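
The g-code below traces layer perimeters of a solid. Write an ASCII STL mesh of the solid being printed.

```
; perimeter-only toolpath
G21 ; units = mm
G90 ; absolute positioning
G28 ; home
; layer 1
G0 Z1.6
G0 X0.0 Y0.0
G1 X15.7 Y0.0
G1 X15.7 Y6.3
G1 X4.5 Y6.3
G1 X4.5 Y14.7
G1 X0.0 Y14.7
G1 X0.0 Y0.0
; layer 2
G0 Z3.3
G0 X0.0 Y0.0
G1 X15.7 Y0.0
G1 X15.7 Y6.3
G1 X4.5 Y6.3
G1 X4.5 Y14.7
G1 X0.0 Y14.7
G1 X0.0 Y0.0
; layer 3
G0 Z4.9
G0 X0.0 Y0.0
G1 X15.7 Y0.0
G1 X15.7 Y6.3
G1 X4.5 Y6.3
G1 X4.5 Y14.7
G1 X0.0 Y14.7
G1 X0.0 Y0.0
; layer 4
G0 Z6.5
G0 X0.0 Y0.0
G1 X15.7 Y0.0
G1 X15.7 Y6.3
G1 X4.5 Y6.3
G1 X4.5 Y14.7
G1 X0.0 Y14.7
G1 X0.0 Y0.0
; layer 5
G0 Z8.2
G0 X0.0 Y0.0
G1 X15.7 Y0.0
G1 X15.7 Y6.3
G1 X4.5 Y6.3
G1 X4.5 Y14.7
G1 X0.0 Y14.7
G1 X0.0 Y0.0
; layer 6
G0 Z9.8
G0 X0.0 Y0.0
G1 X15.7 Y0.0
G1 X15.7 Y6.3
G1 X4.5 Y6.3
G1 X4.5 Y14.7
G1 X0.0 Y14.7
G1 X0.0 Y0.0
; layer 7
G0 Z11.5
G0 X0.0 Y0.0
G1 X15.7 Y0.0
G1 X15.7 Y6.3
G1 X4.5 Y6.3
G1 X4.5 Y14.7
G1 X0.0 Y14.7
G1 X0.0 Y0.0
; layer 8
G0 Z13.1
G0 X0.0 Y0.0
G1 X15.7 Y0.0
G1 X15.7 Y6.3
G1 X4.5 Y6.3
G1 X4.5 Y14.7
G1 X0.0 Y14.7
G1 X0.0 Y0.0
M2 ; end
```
solid part
  facet normal 0.0000 0.0000 -1.0000
    outer loop
      vertex 15.7 6.3 0.0
      vertex 15.7 0.0 0.0
      vertex 0.0 0.0 0.0
    endloop
  endfacet
  facet normal 0.0000 0.0000 -1.0000
    outer loop
      vertex 4.5 6.3 0.0
      vertex 15.7 6.3 0.0
      vertex 0.0 0.0 0.0
    endloop
  endfacet
  facet normal 0.0000 0.0000 -1.0000
    outer loop
      vertex 4.5 14.7 0.0
      vertex 4.5 6.3 0.0
      vertex 0.0 0.0 0.0
    endloop
  endfacet
  facet normal 0.0000 0.0000 -1.0000
    outer loop
      vertex 0.0 14.7 0.0
      vertex 4.5 14.7 0.0
      vertex 0.0 0.0 0.0
    endloop
  endfacet
  facet normal 0.0000 0.0000 1.0000
    outer loop
      vertex 0.0 0.0 13.1
      vertex 15.7 0.0 13.1
      vertex 15.7 6.3 13.1
    endloop
  endfacet
  facet normal 0.0000 0.0000 1.0000
    outer loop
      vertex 0.0 0.0 13.1
      vertex 15.7 6.3 13.1
      vertex 4.5 6.3 13.1
    endloop
  endfacet
  facet normal 0.0000 0.0000 1.0000
    outer loop
      vertex 0.0 0.0 13.1
      vertex 4.5 6.3 13.1
      vertex 4.5 14.7 13.1
    endloop
  endfacet
  facet normal 0.0000 0.0000 1.0000
    outer loop
      vertex 0.0 0.0 13.1
      vertex 4.5 14.7 13.1
      vertex 0.0 14.7 13.1
    endloop
  endfacet
  facet normal 0.0000 -1.0000 0.0000
    outer loop
      vertex 0.0 0.0 0.0
      vertex 15.7 0.0 0.0
      vertex 15.7 0.0 13.1
    endloop
  endfacet
  facet normal 0.0000 -1.0000 0.0000
    outer loop
      vertex 0.0 0.0 0.0
      vertex 15.7 0.0 13.1
      vertex 0.0 0.0 13.1
    endloop
  endfacet
  facet normal 1.0000 0.0000 0.0000
    outer loop
      vertex 15.7 0.0 0.0
      vertex 15.7 6.3 0.0
      vertex 15.7 6.3 13.1
    endloop
  endfacet
  facet normal 1.0000 0.0000 0.0000
    outer loop
      vertex 15.7 0.0 0.0
      vertex 15.7 6.3 13.1
      vertex 15.7 0.0 13.1
    endloop
  endfacet
  facet normal 0.0000 1.0000 0.0000
    outer loop
      vertex 15.7 6.3 0.0
      vertex 4.5 6.3 0.0
      vertex 4.5 6.3 13.1
    endloop
  endfacet
  facet normal 0.0000 1.0000 0.0000
    outer loop
      vertex 15.7 6.3 0.0
      vertex 4.5 6.3 13.1
      vertex 15.7 6.3 13.1
    endloop
  endfacet
  facet normal 1.0000 0.0000 0.0000
    outer loop
      vertex 4.5 6.3 0.0
      vertex 4.5 14.7 0.0
      vertex 4.5 14.7 13.1
    endloop
  endfacet
  facet normal 1.0000 0.0000 0.0000
    outer loop
      vertex 4.5 6.3 0.0
      vertex 4.5 14.7 13.1
      vertex 4.5 6.3 13.1
    endloop
  endfacet
  facet normal 0.0000 1.0000 0.0000
    outer loop
      vertex 4.5 14.7 0.0
      vertex 0.0 14.7 0.0
      vertex 0.0 14.7 13.1
    endloop
  endfacet
  facet normal 0.0000 1.0000 0.0000
    outer loop
      vertex 4.5 14.7 0.0
      vertex 0.0 14.7 13.1
      vertex 4.5 14.7 13.1
    endloop
  endfacet
  facet normal -1.0000 0.0000 0.0000
    outer loop
      vertex 0.0 14.7 0.0
      vertex 0.0 0.0 0.0
      vertex 0.0 0.0 13.1
    endloop
  endfacet
  facet normal -1.0000 0.0000 0.0000
    outer loop
      vertex 0.0 14.7 0.0
      vertex 0.0 0.0 13.1
      vertex 0.0 14.7 13.1
    endloop
  endfacet
endsolid part

The G0 Z moves step by Δz≈1.6 mm. Every layer's G1 loop is the same polygon, so the solid is a straight extrusion of it from z=0 to z≈13.1. Closing with flat bottom and top caps and triangulating gives 20 facets — an L-shaped prism: outer 15.7 × 14.7 mm, arm thicknesses ≈ 6.3 mm (horizontal) and 4.5 mm (vertical), extruded 13.1 mm in z.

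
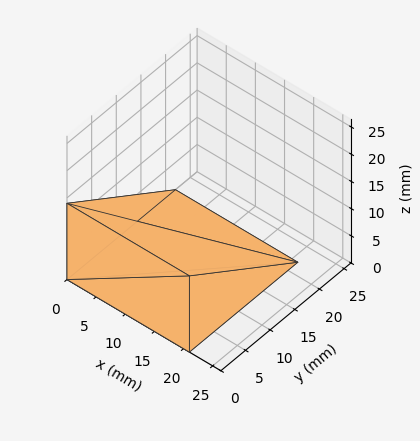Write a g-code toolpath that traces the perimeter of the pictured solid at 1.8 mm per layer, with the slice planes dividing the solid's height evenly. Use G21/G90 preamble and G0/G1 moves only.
Reading the render: the shape is a wedge (ramp): 21 × 22 mm base, rising to 14 mm along the y=0 edge and sloping linearly to z=0 at y=22 (dimensions read to the nearest mm from the axis ticks). For the g-code, the solid's height is divided into equal slices at the stated Δz and each level perimeter traced with G1 moves after a G0 lift.

; perimeter-only toolpath
G21 ; units = mm
G90 ; absolute positioning
G28 ; home
; layer 1
G0 Z1.8
G0 X0.0 Y0.0
G1 X21.0 Y0.0
G1 X21.0 Y19.2
G1 X0.0 Y19.2
G1 X0.0 Y0.0
; layer 2
G0 Z3.5
G0 X0.0 Y0.0
G1 X21.0 Y0.0
G1 X21.0 Y16.5
G1 X0.0 Y16.5
G1 X0.0 Y0.0
; layer 3
G0 Z5.2
G0 X0.0 Y0.0
G1 X21.0 Y0.0
G1 X21.0 Y13.8
G1 X0.0 Y13.8
G1 X0.0 Y0.0
; layer 4
G0 Z7.0
G0 X0.0 Y0.0
G1 X21.0 Y0.0
G1 X21.0 Y11.0
G1 X0.0 Y11.0
G1 X0.0 Y0.0
; layer 5
G0 Z8.8
G0 X0.0 Y0.0
G1 X21.0 Y0.0
G1 X21.0 Y8.2
G1 X0.0 Y8.2
G1 X0.0 Y0.0
; layer 6
G0 Z10.5
G0 X0.0 Y0.0
G1 X21.0 Y0.0
G1 X21.0 Y5.5
G1 X0.0 Y5.5
G1 X0.0 Y0.0
; layer 7
G0 Z12.2
G0 X0.0 Y0.0
G1 X21.0 Y0.0
G1 X21.0 Y2.8
G1 X0.0 Y2.8
G1 X0.0 Y0.0
M2 ; end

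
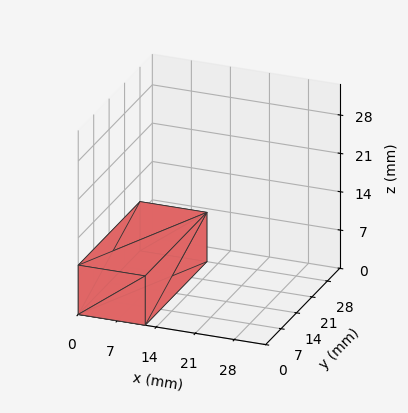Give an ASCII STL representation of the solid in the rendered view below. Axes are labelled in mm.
Reading the render: the shape is a rectangular box, roughly 12 × 28 mm footprint and 9 mm tall (dimensions read to the nearest mm from the axis ticks). For the STL, each face is triangulated and given an outward normal.

solid part
  facet normal 0.0000 0.0000 -1.0000
    outer loop
      vertex 12.0 28.0 0.0
      vertex 12.0 0.0 0.0
      vertex 0.0 0.0 0.0
    endloop
  endfacet
  facet normal 0.0000 0.0000 -1.0000
    outer loop
      vertex 0.0 28.0 0.0
      vertex 12.0 28.0 0.0
      vertex 0.0 0.0 0.0
    endloop
  endfacet
  facet normal 0.0000 0.0000 1.0000
    outer loop
      vertex 0.0 0.0 9.0
      vertex 12.0 0.0 9.0
      vertex 12.0 28.0 9.0
    endloop
  endfacet
  facet normal 0.0000 0.0000 1.0000
    outer loop
      vertex 0.0 0.0 9.0
      vertex 12.0 28.0 9.0
      vertex 0.0 28.0 9.0
    endloop
  endfacet
  facet normal 0.0000 -1.0000 0.0000
    outer loop
      vertex 0.0 0.0 0.0
      vertex 12.0 0.0 0.0
      vertex 12.0 0.0 9.0
    endloop
  endfacet
  facet normal 0.0000 -1.0000 0.0000
    outer loop
      vertex 0.0 0.0 0.0
      vertex 12.0 0.0 9.0
      vertex 0.0 0.0 9.0
    endloop
  endfacet
  facet normal 0.0000 1.0000 0.0000
    outer loop
      vertex 12.0 28.0 9.0
      vertex 12.0 28.0 0.0
      vertex 0.0 28.0 0.0
    endloop
  endfacet
  facet normal 0.0000 1.0000 0.0000
    outer loop
      vertex 0.0 28.0 9.0
      vertex 12.0 28.0 9.0
      vertex 0.0 28.0 0.0
    endloop
  endfacet
  facet normal -1.0000 0.0000 0.0000
    outer loop
      vertex 0.0 28.0 9.0
      vertex 0.0 28.0 0.0
      vertex 0.0 0.0 0.0
    endloop
  endfacet
  facet normal -1.0000 0.0000 0.0000
    outer loop
      vertex 0.0 0.0 9.0
      vertex 0.0 28.0 9.0
      vertex 0.0 0.0 0.0
    endloop
  endfacet
  facet normal 1.0000 0.0000 0.0000
    outer loop
      vertex 12.0 0.0 0.0
      vertex 12.0 28.0 0.0
      vertex 12.0 28.0 9.0
    endloop
  endfacet
  facet normal 1.0000 0.0000 0.0000
    outer loop
      vertex 12.0 0.0 0.0
      vertex 12.0 28.0 9.0
      vertex 12.0 0.0 9.0
    endloop
  endfacet
endsolid part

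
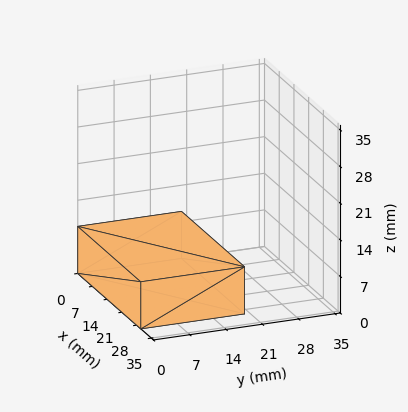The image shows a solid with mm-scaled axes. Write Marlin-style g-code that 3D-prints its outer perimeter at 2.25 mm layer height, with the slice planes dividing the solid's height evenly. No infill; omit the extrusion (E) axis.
Reading the render: the shape is a rectangular box, roughly 30 × 20 mm footprint and 9 mm tall (dimensions read to the nearest mm from the axis ticks). For the g-code, the solid's height is divided into equal slices at the stated Δz and each level perimeter traced with G1 moves after a G0 lift.

; perimeter-only toolpath
G21 ; units = mm
G90 ; absolute positioning
G28 ; home
; layer 1
G0 Z2.25
G0 X0.00 Y0.00
G1 X30.00 Y0.00
G1 X30.00 Y20.00
G1 X0.00 Y20.00
G1 X0.00 Y0.00
; layer 2
G0 Z4.50
G0 X0.00 Y0.00
G1 X30.00 Y0.00
G1 X30.00 Y20.00
G1 X0.00 Y20.00
G1 X0.00 Y0.00
; layer 3
G0 Z6.75
G0 X0.00 Y0.00
G1 X30.00 Y0.00
G1 X30.00 Y20.00
G1 X0.00 Y20.00
G1 X0.00 Y0.00
; layer 4
G0 Z9.00
G0 X0.00 Y0.00
G1 X30.00 Y0.00
G1 X30.00 Y20.00
G1 X0.00 Y20.00
G1 X0.00 Y0.00
M2 ; end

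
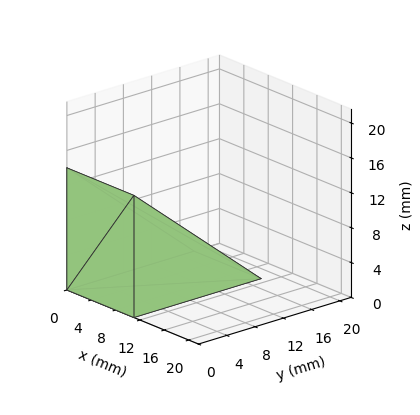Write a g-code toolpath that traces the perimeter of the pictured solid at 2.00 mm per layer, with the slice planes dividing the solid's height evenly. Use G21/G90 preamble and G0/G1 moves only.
Reading the render: the shape is a wedge (ramp): 11 × 18 mm base, rising to 14 mm along the y=0 edge and sloping linearly to z=0 at y=18 (dimensions read to the nearest mm from the axis ticks). For the g-code, the solid's height is divided into equal slices at the stated Δz and each level perimeter traced with G1 moves after a G0 lift.

; perimeter-only toolpath
G21 ; units = mm
G90 ; absolute positioning
G28 ; home
; layer 1
G0 Z2.00
G0 X0.00 Y0.00
G1 X11.00 Y0.00
G1 X11.00 Y15.43
G1 X0.00 Y15.43
G1 X0.00 Y0.00
; layer 2
G0 Z4.00
G0 X0.00 Y0.00
G1 X11.00 Y0.00
G1 X11.00 Y12.86
G1 X0.00 Y12.86
G1 X0.00 Y0.00
; layer 3
G0 Z6.00
G0 X0.00 Y0.00
G1 X11.00 Y0.00
G1 X11.00 Y10.29
G1 X0.00 Y10.29
G1 X0.00 Y0.00
; layer 4
G0 Z8.00
G0 X0.00 Y0.00
G1 X11.00 Y0.00
G1 X11.00 Y7.71
G1 X0.00 Y7.71
G1 X0.00 Y0.00
; layer 5
G0 Z10.00
G0 X0.00 Y0.00
G1 X11.00 Y0.00
G1 X11.00 Y5.14
G1 X0.00 Y5.14
G1 X0.00 Y0.00
; layer 6
G0 Z12.00
G0 X0.00 Y0.00
G1 X11.00 Y0.00
G1 X11.00 Y2.57
G1 X0.00 Y2.57
G1 X0.00 Y0.00
M2 ; end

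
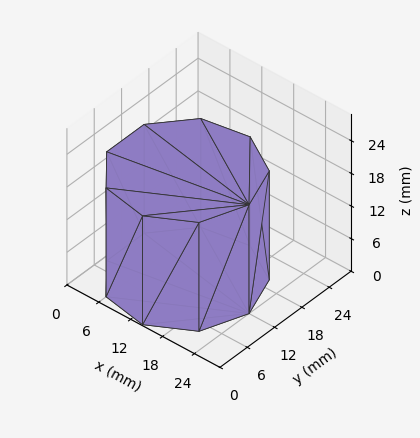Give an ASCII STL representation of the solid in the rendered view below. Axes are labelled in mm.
Reading the render: the shape is a regular 9-sided prism (a cylinder approximated with 9 flat sides), circumscribed radius ≈ 12 mm, height ≈ 20 mm (dimensions read to the nearest mm from the axis ticks). For the STL, each face is triangulated and given an outward normal.

solid part
  facet normal 0.0000 0.0000 -1.0000
    outer loop
      vertex 14.084 23.818 0.000
      vertex 21.193 19.713 0.000
      vertex 24.000 12.000 0.000
    endloop
  endfacet
  facet normal 0.0000 0.0000 -1.0000
    outer loop
      vertex 6.000 22.392 0.000
      vertex 14.084 23.818 0.000
      vertex 24.000 12.000 0.000
    endloop
  endfacet
  facet normal 0.0000 0.0000 -1.0000
    outer loop
      vertex 0.724 16.104 0.000
      vertex 6.000 22.392 0.000
      vertex 24.000 12.000 0.000
    endloop
  endfacet
  facet normal 0.0000 0.0000 -1.0000
    outer loop
      vertex 0.724 7.896 0.000
      vertex 0.724 16.104 0.000
      vertex 24.000 12.000 0.000
    endloop
  endfacet
  facet normal 0.0000 0.0000 -1.0000
    outer loop
      vertex 6.000 1.608 0.000
      vertex 0.724 7.896 0.000
      vertex 24.000 12.000 0.000
    endloop
  endfacet
  facet normal 0.0000 0.0000 -1.0000
    outer loop
      vertex 14.084 0.182 0.000
      vertex 6.000 1.608 0.000
      vertex 24.000 12.000 0.000
    endloop
  endfacet
  facet normal 0.0000 0.0000 -1.0000
    outer loop
      vertex 21.193 4.287 0.000
      vertex 14.084 0.182 0.000
      vertex 24.000 12.000 0.000
    endloop
  endfacet
  facet normal 0.0000 0.0000 1.0000
    outer loop
      vertex 24.000 12.000 20.000
      vertex 21.193 19.713 20.000
      vertex 14.084 23.818 20.000
    endloop
  endfacet
  facet normal 0.0000 0.0000 1.0000
    outer loop
      vertex 24.000 12.000 20.000
      vertex 14.084 23.818 20.000
      vertex 6.000 22.392 20.000
    endloop
  endfacet
  facet normal 0.0000 0.0000 1.0000
    outer loop
      vertex 24.000 12.000 20.000
      vertex 6.000 22.392 20.000
      vertex 0.724 16.104 20.000
    endloop
  endfacet
  facet normal 0.0000 0.0000 1.0000
    outer loop
      vertex 24.000 12.000 20.000
      vertex 0.724 16.104 20.000
      vertex 0.724 7.896 20.000
    endloop
  endfacet
  facet normal 0.0000 0.0000 1.0000
    outer loop
      vertex 24.000 12.000 20.000
      vertex 0.724 7.896 20.000
      vertex 6.000 1.608 20.000
    endloop
  endfacet
  facet normal 0.0000 0.0000 1.0000
    outer loop
      vertex 24.000 12.000 20.000
      vertex 6.000 1.608 20.000
      vertex 14.084 0.182 20.000
    endloop
  endfacet
  facet normal 0.0000 0.0000 1.0000
    outer loop
      vertex 24.000 12.000 20.000
      vertex 14.084 0.182 20.000
      vertex 21.193 4.287 20.000
    endloop
  endfacet
  facet normal 0.9397 0.3420 0.0000
    outer loop
      vertex 24.000 12.000 0.000
      vertex 21.193 19.713 0.000
      vertex 21.193 19.713 20.000
    endloop
  endfacet
  facet normal 0.9397 0.3420 0.0000
    outer loop
      vertex 24.000 12.000 0.000
      vertex 21.193 19.713 20.000
      vertex 24.000 12.000 20.000
    endloop
  endfacet
  facet normal 0.5001 0.8660 0.0000
    outer loop
      vertex 21.193 19.713 0.000
      vertex 14.084 23.818 0.000
      vertex 14.084 23.818 20.000
    endloop
  endfacet
  facet normal 0.5001 0.8660 0.0000
    outer loop
      vertex 21.193 19.713 0.000
      vertex 14.084 23.818 20.000
      vertex 21.193 19.713 20.000
    endloop
  endfacet
  facet normal -0.1737 0.9848 0.0000
    outer loop
      vertex 14.084 23.818 0.000
      vertex 6.000 22.392 0.000
      vertex 6.000 22.392 20.000
    endloop
  endfacet
  facet normal -0.1737 0.9848 0.0000
    outer loop
      vertex 14.084 23.818 0.000
      vertex 6.000 22.392 20.000
      vertex 14.084 23.818 20.000
    endloop
  endfacet
  facet normal -0.7661 0.6428 0.0000
    outer loop
      vertex 6.000 22.392 0.000
      vertex 0.724 16.104 0.000
      vertex 0.724 16.104 20.000
    endloop
  endfacet
  facet normal -0.7661 0.6428 0.0000
    outer loop
      vertex 6.000 22.392 0.000
      vertex 0.724 16.104 20.000
      vertex 6.000 22.392 20.000
    endloop
  endfacet
  facet normal -1.0000 0.0000 0.0000
    outer loop
      vertex 0.724 16.104 0.000
      vertex 0.724 7.896 0.000
      vertex 0.724 7.896 20.000
    endloop
  endfacet
  facet normal -1.0000 0.0000 0.0000
    outer loop
      vertex 0.724 16.104 0.000
      vertex 0.724 7.896 20.000
      vertex 0.724 16.104 20.000
    endloop
  endfacet
  facet normal -0.7661 -0.6428 0.0000
    outer loop
      vertex 0.724 7.896 0.000
      vertex 6.000 1.608 0.000
      vertex 6.000 1.608 20.000
    endloop
  endfacet
  facet normal -0.7661 -0.6428 0.0000
    outer loop
      vertex 0.724 7.896 0.000
      vertex 6.000 1.608 20.000
      vertex 0.724 7.896 20.000
    endloop
  endfacet
  facet normal -0.1737 -0.9848 0.0000
    outer loop
      vertex 6.000 1.608 0.000
      vertex 14.084 0.182 0.000
      vertex 14.084 0.182 20.000
    endloop
  endfacet
  facet normal -0.1737 -0.9848 0.0000
    outer loop
      vertex 6.000 1.608 0.000
      vertex 14.084 0.182 20.000
      vertex 6.000 1.608 20.000
    endloop
  endfacet
  facet normal 0.5001 -0.8660 0.0000
    outer loop
      vertex 14.084 0.182 0.000
      vertex 21.193 4.287 0.000
      vertex 21.193 4.287 20.000
    endloop
  endfacet
  facet normal 0.5001 -0.8660 0.0000
    outer loop
      vertex 14.084 0.182 0.000
      vertex 21.193 4.287 20.000
      vertex 14.084 0.182 20.000
    endloop
  endfacet
  facet normal 0.9397 -0.3420 0.0000
    outer loop
      vertex 21.193 4.287 0.000
      vertex 24.000 12.000 0.000
      vertex 24.000 12.000 20.000
    endloop
  endfacet
  facet normal 0.9397 -0.3420 0.0000
    outer loop
      vertex 21.193 4.287 0.000
      vertex 24.000 12.000 20.000
      vertex 21.193 4.287 20.000
    endloop
  endfacet
endsolid part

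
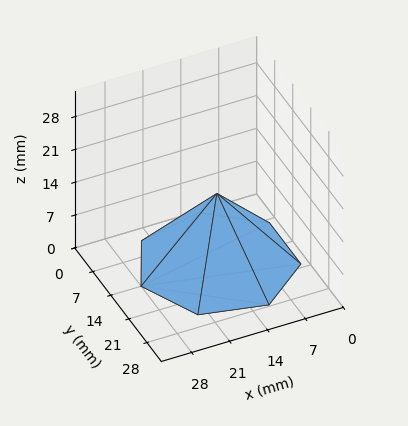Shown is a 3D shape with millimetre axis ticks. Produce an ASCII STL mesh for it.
Reading the render: the shape is a regular 7-sided pyramid, base circumscribed radius ≈ 14 mm, apex at z ≈ 15 mm (dimensions read to the nearest mm from the axis ticks). For the STL, each face is triangulated and given an outward normal.

solid part
  facet normal 0.0000 0.0000 -1.0000
    outer loop
      vertex 10.88 27.65 0.00
      vertex 22.73 24.95 0.00
      vertex 28.00 14.00 0.00
    endloop
  endfacet
  facet normal 0.0000 0.0000 -1.0000
    outer loop
      vertex 1.39 20.07 0.00
      vertex 10.88 27.65 0.00
      vertex 28.00 14.00 0.00
    endloop
  endfacet
  facet normal 0.0000 0.0000 -1.0000
    outer loop
      vertex 1.39 7.93 0.00
      vertex 1.39 20.07 0.00
      vertex 28.00 14.00 0.00
    endloop
  endfacet
  facet normal 0.0000 0.0000 -1.0000
    outer loop
      vertex 10.88 0.35 0.00
      vertex 1.39 7.93 0.00
      vertex 28.00 14.00 0.00
    endloop
  endfacet
  facet normal 0.0000 0.0000 -1.0000
    outer loop
      vertex 22.73 3.05 0.00
      vertex 10.88 0.35 0.00
      vertex 28.00 14.00 0.00
    endloop
  endfacet
  facet normal 0.6896 0.3319 0.6436
    outer loop
      vertex 28.00 14.00 0.00
      vertex 22.73 24.95 0.00
      vertex 14.00 14.00 15.00
    endloop
  endfacet
  facet normal 0.1700 0.7462 0.6437
    outer loop
      vertex 22.73 24.95 0.00
      vertex 10.88 27.65 0.00
      vertex 14.00 14.00 15.00
    endloop
  endfacet
  facet normal -0.4777 0.5980 0.6436
    outer loop
      vertex 10.88 27.65 0.00
      vertex 1.39 20.07 0.00
      vertex 14.00 14.00 15.00
    endloop
  endfacet
  facet normal -0.7655 0.0000 0.6435
    outer loop
      vertex 1.39 20.07 0.00
      vertex 1.39 7.93 0.00
      vertex 14.00 14.00 15.00
    endloop
  endfacet
  facet normal -0.4777 -0.5980 0.6436
    outer loop
      vertex 1.39 7.93 0.00
      vertex 10.88 0.35 0.00
      vertex 14.00 14.00 15.00
    endloop
  endfacet
  facet normal 0.1700 -0.7462 0.6437
    outer loop
      vertex 10.88 0.35 0.00
      vertex 22.73 3.05 0.00
      vertex 14.00 14.00 15.00
    endloop
  endfacet
  facet normal 0.6896 -0.3319 0.6436
    outer loop
      vertex 22.73 3.05 0.00
      vertex 28.00 14.00 0.00
      vertex 14.00 14.00 15.00
    endloop
  endfacet
endsolid part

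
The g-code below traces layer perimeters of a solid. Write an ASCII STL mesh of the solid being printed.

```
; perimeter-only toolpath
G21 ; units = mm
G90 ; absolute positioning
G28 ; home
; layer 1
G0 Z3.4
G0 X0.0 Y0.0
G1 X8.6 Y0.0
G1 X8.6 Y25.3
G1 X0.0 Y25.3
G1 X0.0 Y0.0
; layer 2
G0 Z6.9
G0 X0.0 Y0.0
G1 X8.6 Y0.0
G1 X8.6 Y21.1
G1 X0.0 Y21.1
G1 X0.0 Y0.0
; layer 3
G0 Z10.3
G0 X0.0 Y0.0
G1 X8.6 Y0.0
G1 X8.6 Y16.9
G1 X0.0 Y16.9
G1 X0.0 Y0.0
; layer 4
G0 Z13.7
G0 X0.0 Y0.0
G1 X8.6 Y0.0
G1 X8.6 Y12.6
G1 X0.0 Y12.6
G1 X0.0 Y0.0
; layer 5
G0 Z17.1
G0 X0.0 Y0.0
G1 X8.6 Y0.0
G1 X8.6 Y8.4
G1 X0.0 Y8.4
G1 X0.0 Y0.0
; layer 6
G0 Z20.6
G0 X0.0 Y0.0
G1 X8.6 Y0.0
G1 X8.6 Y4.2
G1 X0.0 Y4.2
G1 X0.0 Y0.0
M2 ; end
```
solid part
  facet normal 0.0000 0.0000 -1.0000
    outer loop
      vertex 8.6 29.5 0.0
      vertex 8.6 0.0 0.0
      vertex 0.0 0.0 0.0
    endloop
  endfacet
  facet normal 0.0000 0.0000 -1.0000
    outer loop
      vertex 0.0 29.5 0.0
      vertex 8.6 29.5 0.0
      vertex 0.0 0.0 0.0
    endloop
  endfacet
  facet normal 0.0000 -1.0000 0.0000
    outer loop
      vertex 0.0 0.0 0.0
      vertex 8.6 0.0 0.0
      vertex 8.6 0.0 24.0
    endloop
  endfacet
  facet normal 0.0000 -1.0000 0.0000
    outer loop
      vertex 0.0 0.0 0.0
      vertex 8.6 0.0 24.0
      vertex 0.0 0.0 24.0
    endloop
  endfacet
  facet normal 0.0000 0.6311 0.7757
    outer loop
      vertex 0.0 0.0 24.0
      vertex 8.6 0.0 24.0
      vertex 8.6 29.5 0.0
    endloop
  endfacet
  facet normal 0.0000 0.6311 0.7757
    outer loop
      vertex 0.0 0.0 24.0
      vertex 8.6 29.5 0.0
      vertex 0.0 29.5 0.0
    endloop
  endfacet
  facet normal -1.0000 0.0000 0.0000
    outer loop
      vertex 0.0 0.0 24.0
      vertex 0.0 29.5 0.0
      vertex 0.0 0.0 0.0
    endloop
  endfacet
  facet normal 1.0000 0.0000 0.0000
    outer loop
      vertex 8.6 0.0 0.0
      vertex 8.6 29.5 0.0
      vertex 8.6 0.0 24.0
    endloop
  endfacet
endsolid part

The G0 Z moves step by Δz≈3.4 mm. The G1 loops shrink linearly with z, so the solid tapers from its base footprint up to z≈24. Closing with a flat bottom cap and the tapered top and triangulating gives 8 facets — a wedge (ramp): 8.6 × 29.5 mm base, rising to 24 mm along the y=0 edge and sloping linearly to z=0 at y=29.5.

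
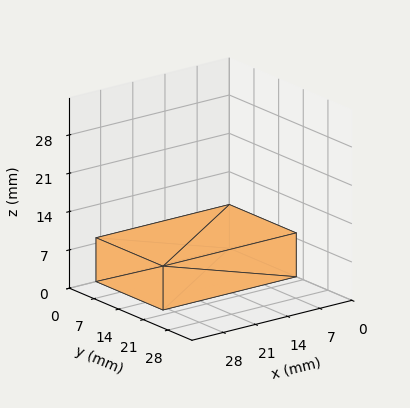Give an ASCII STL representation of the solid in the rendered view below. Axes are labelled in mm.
Reading the render: the shape is a rectangular box, roughly 29 × 19 mm footprint and 8 mm tall (dimensions read to the nearest mm from the axis ticks). For the STL, each face is triangulated and given an outward normal.

solid part
  facet normal 0.0000 0.0000 -1.0000
    outer loop
      vertex 29.0 19.0 0.0
      vertex 29.0 0.0 0.0
      vertex 0.0 0.0 0.0
    endloop
  endfacet
  facet normal 0.0000 0.0000 -1.0000
    outer loop
      vertex 0.0 19.0 0.0
      vertex 29.0 19.0 0.0
      vertex 0.0 0.0 0.0
    endloop
  endfacet
  facet normal 0.0000 0.0000 1.0000
    outer loop
      vertex 0.0 0.0 8.0
      vertex 29.0 0.0 8.0
      vertex 29.0 19.0 8.0
    endloop
  endfacet
  facet normal 0.0000 0.0000 1.0000
    outer loop
      vertex 0.0 0.0 8.0
      vertex 29.0 19.0 8.0
      vertex 0.0 19.0 8.0
    endloop
  endfacet
  facet normal 0.0000 -1.0000 0.0000
    outer loop
      vertex 0.0 0.0 0.0
      vertex 29.0 0.0 0.0
      vertex 29.0 0.0 8.0
    endloop
  endfacet
  facet normal 0.0000 -1.0000 0.0000
    outer loop
      vertex 0.0 0.0 0.0
      vertex 29.0 0.0 8.0
      vertex 0.0 0.0 8.0
    endloop
  endfacet
  facet normal 0.0000 1.0000 0.0000
    outer loop
      vertex 29.0 19.0 8.0
      vertex 29.0 19.0 0.0
      vertex 0.0 19.0 0.0
    endloop
  endfacet
  facet normal 0.0000 1.0000 0.0000
    outer loop
      vertex 0.0 19.0 8.0
      vertex 29.0 19.0 8.0
      vertex 0.0 19.0 0.0
    endloop
  endfacet
  facet normal -1.0000 0.0000 0.0000
    outer loop
      vertex 0.0 19.0 8.0
      vertex 0.0 19.0 0.0
      vertex 0.0 0.0 0.0
    endloop
  endfacet
  facet normal -1.0000 0.0000 0.0000
    outer loop
      vertex 0.0 0.0 8.0
      vertex 0.0 19.0 8.0
      vertex 0.0 0.0 0.0
    endloop
  endfacet
  facet normal 1.0000 0.0000 0.0000
    outer loop
      vertex 29.0 0.0 0.0
      vertex 29.0 19.0 0.0
      vertex 29.0 19.0 8.0
    endloop
  endfacet
  facet normal 1.0000 0.0000 0.0000
    outer loop
      vertex 29.0 0.0 0.0
      vertex 29.0 19.0 8.0
      vertex 29.0 0.0 8.0
    endloop
  endfacet
endsolid part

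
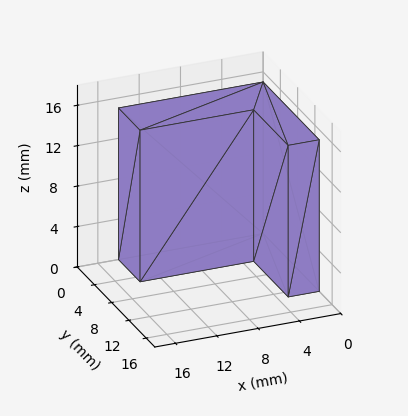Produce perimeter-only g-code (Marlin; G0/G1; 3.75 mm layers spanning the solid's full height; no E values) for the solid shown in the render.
Reading the render: the shape is an L-shaped prism: outer 14 × 13 mm, arm thicknesses ≈ 5 mm (horizontal) and 3 mm (vertical), extruded 15 mm in z (dimensions read to the nearest mm from the axis ticks). For the g-code, the solid's height is divided into equal slices at the stated Δz and each level perimeter traced with G1 moves after a G0 lift.

; perimeter-only toolpath
G21 ; units = mm
G90 ; absolute positioning
G28 ; home
; layer 1
G0 Z3.75
G0 X0.00 Y0.00
G1 X14.00 Y0.00
G1 X14.00 Y5.00
G1 X3.00 Y5.00
G1 X3.00 Y13.00
G1 X0.00 Y13.00
G1 X0.00 Y0.00
; layer 2
G0 Z7.50
G0 X0.00 Y0.00
G1 X14.00 Y0.00
G1 X14.00 Y5.00
G1 X3.00 Y5.00
G1 X3.00 Y13.00
G1 X0.00 Y13.00
G1 X0.00 Y0.00
; layer 3
G0 Z11.25
G0 X0.00 Y0.00
G1 X14.00 Y0.00
G1 X14.00 Y5.00
G1 X3.00 Y5.00
G1 X3.00 Y13.00
G1 X0.00 Y13.00
G1 X0.00 Y0.00
; layer 4
G0 Z15.00
G0 X0.00 Y0.00
G1 X14.00 Y0.00
G1 X14.00 Y5.00
G1 X3.00 Y5.00
G1 X3.00 Y13.00
G1 X0.00 Y13.00
G1 X0.00 Y0.00
M2 ; end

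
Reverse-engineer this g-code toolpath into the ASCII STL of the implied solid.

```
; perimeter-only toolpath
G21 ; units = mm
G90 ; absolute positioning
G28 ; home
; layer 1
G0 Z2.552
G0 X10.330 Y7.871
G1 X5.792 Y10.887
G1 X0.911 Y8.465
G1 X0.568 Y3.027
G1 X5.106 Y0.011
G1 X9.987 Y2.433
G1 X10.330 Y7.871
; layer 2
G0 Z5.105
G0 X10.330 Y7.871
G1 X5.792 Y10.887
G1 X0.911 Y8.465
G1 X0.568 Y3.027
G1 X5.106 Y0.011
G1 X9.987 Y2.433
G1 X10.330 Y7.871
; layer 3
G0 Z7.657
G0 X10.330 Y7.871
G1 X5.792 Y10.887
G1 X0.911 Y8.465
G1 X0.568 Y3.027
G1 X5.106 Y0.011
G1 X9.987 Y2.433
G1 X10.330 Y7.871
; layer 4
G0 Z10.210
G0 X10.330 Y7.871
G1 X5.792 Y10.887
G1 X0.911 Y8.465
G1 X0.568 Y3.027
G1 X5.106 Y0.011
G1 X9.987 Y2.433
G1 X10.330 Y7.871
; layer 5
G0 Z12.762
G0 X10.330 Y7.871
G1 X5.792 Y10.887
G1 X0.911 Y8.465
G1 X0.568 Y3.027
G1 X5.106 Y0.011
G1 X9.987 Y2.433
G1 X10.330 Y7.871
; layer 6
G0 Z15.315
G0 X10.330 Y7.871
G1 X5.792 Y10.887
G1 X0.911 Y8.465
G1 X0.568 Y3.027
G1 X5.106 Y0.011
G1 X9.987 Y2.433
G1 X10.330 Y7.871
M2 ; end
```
solid part
  facet normal 0.0000 0.0000 -1.0000
    outer loop
      vertex 0.911 8.465 0.000
      vertex 5.792 10.887 0.000
      vertex 10.330 7.871 0.000
    endloop
  endfacet
  facet normal 0.0000 0.0000 -1.0000
    outer loop
      vertex 0.568 3.027 0.000
      vertex 0.911 8.465 0.000
      vertex 10.330 7.871 0.000
    endloop
  endfacet
  facet normal 0.0000 0.0000 -1.0000
    outer loop
      vertex 5.106 0.011 0.000
      vertex 0.568 3.027 0.000
      vertex 10.330 7.871 0.000
    endloop
  endfacet
  facet normal 0.0000 0.0000 -1.0000
    outer loop
      vertex 9.987 2.433 0.000
      vertex 5.106 0.011 0.000
      vertex 10.330 7.871 0.000
    endloop
  endfacet
  facet normal 0.0000 0.0000 1.0000
    outer loop
      vertex 10.330 7.871 15.315
      vertex 5.792 10.887 15.315
      vertex 0.911 8.465 15.315
    endloop
  endfacet
  facet normal 0.0000 0.0000 1.0000
    outer loop
      vertex 10.330 7.871 15.315
      vertex 0.911 8.465 15.315
      vertex 0.568 3.027 15.315
    endloop
  endfacet
  facet normal 0.0000 0.0000 1.0000
    outer loop
      vertex 10.330 7.871 15.315
      vertex 0.568 3.027 15.315
      vertex 5.106 0.011 15.315
    endloop
  endfacet
  facet normal 0.0000 0.0000 1.0000
    outer loop
      vertex 10.330 7.871 15.315
      vertex 5.106 0.011 15.315
      vertex 9.987 2.433 15.315
    endloop
  endfacet
  facet normal 0.5535 0.8328 0.0000
    outer loop
      vertex 10.330 7.871 0.000
      vertex 5.792 10.887 0.000
      vertex 5.792 10.887 15.315
    endloop
  endfacet
  facet normal 0.5535 0.8328 0.0000
    outer loop
      vertex 10.330 7.871 0.000
      vertex 5.792 10.887 15.315
      vertex 10.330 7.871 15.315
    endloop
  endfacet
  facet normal -0.4445 0.8958 0.0000
    outer loop
      vertex 5.792 10.887 0.000
      vertex 0.911 8.465 0.000
      vertex 0.911 8.465 15.315
    endloop
  endfacet
  facet normal -0.4445 0.8958 0.0000
    outer loop
      vertex 5.792 10.887 0.000
      vertex 0.911 8.465 15.315
      vertex 5.792 10.887 15.315
    endloop
  endfacet
  facet normal -0.9980 0.0629 0.0000
    outer loop
      vertex 0.911 8.465 0.000
      vertex 0.568 3.027 0.000
      vertex 0.568 3.027 15.315
    endloop
  endfacet
  facet normal -0.9980 0.0629 0.0000
    outer loop
      vertex 0.911 8.465 0.000
      vertex 0.568 3.027 15.315
      vertex 0.911 8.465 15.315
    endloop
  endfacet
  facet normal -0.5535 -0.8328 0.0000
    outer loop
      vertex 0.568 3.027 0.000
      vertex 5.106 0.011 0.000
      vertex 5.106 0.011 15.315
    endloop
  endfacet
  facet normal -0.5535 -0.8328 0.0000
    outer loop
      vertex 0.568 3.027 0.000
      vertex 5.106 0.011 15.315
      vertex 0.568 3.027 15.315
    endloop
  endfacet
  facet normal 0.4445 -0.8958 0.0000
    outer loop
      vertex 5.106 0.011 0.000
      vertex 9.987 2.433 0.000
      vertex 9.987 2.433 15.315
    endloop
  endfacet
  facet normal 0.4445 -0.8958 0.0000
    outer loop
      vertex 5.106 0.011 0.000
      vertex 9.987 2.433 15.315
      vertex 5.106 0.011 15.315
    endloop
  endfacet
  facet normal 0.9980 -0.0629 0.0000
    outer loop
      vertex 9.987 2.433 0.000
      vertex 10.330 7.871 0.000
      vertex 10.330 7.871 15.315
    endloop
  endfacet
  facet normal 0.9980 -0.0629 0.0000
    outer loop
      vertex 9.987 2.433 0.000
      vertex 10.330 7.871 15.315
      vertex 9.987 2.433 15.315
    endloop
  endfacet
endsolid part

The G0 Z moves step by Δz≈2.552 mm. Every layer's G1 loop is the same polygon, so the solid is a straight extrusion of it from z=0 to z≈15.3. Closing with flat bottom and top caps and triangulating gives 20 facets — a regular 6-sided prism (a cylinder approximated with 6 flat sides), circumscribed radius ≈ 5.45 mm, height ≈ 15.3 mm.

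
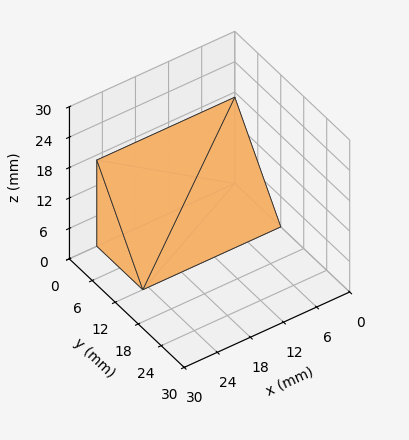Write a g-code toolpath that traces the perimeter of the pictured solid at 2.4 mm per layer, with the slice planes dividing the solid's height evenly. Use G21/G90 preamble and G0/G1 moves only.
Reading the render: the shape is a wedge (ramp): 25 × 12 mm base, rising to 17 mm along the y=0 edge and sloping linearly to z=0 at y=12 (dimensions read to the nearest mm from the axis ticks). For the g-code, the solid's height is divided into equal slices at the stated Δz and each level perimeter traced with G1 moves after a G0 lift.

; perimeter-only toolpath
G21 ; units = mm
G90 ; absolute positioning
G28 ; home
; layer 1
G0 Z2.4
G0 X0.0 Y0.0
G1 X25.0 Y0.0
G1 X25.0 Y10.3
G1 X0.0 Y10.3
G1 X0.0 Y0.0
; layer 2
G0 Z4.9
G0 X0.0 Y0.0
G1 X25.0 Y0.0
G1 X25.0 Y8.6
G1 X0.0 Y8.6
G1 X0.0 Y0.0
; layer 3
G0 Z7.3
G0 X0.0 Y0.0
G1 X25.0 Y0.0
G1 X25.0 Y6.9
G1 X0.0 Y6.9
G1 X0.0 Y0.0
; layer 4
G0 Z9.7
G0 X0.0 Y0.0
G1 X25.0 Y0.0
G1 X25.0 Y5.1
G1 X0.0 Y5.1
G1 X0.0 Y0.0
; layer 5
G0 Z12.1
G0 X0.0 Y0.0
G1 X25.0 Y0.0
G1 X25.0 Y3.4
G1 X0.0 Y3.4
G1 X0.0 Y0.0
; layer 6
G0 Z14.6
G0 X0.0 Y0.0
G1 X25.0 Y0.0
G1 X25.0 Y1.7
G1 X0.0 Y1.7
G1 X0.0 Y0.0
M2 ; end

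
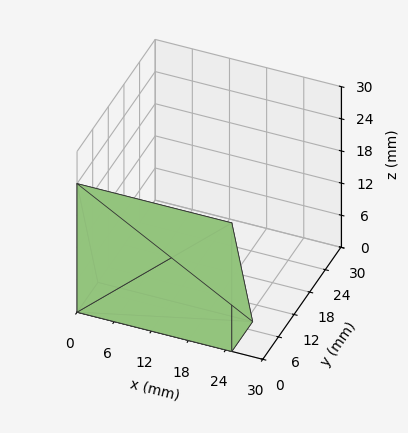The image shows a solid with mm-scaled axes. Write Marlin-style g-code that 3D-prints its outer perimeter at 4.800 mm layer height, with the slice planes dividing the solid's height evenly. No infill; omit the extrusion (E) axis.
Reading the render: the shape is a wedge (ramp): 25 × 8 mm base, rising to 24 mm along the y=0 edge and sloping linearly to z=0 at y=8 (dimensions read to the nearest mm from the axis ticks). For the g-code, the solid's height is divided into equal slices at the stated Δz and each level perimeter traced with G1 moves after a G0 lift.

; perimeter-only toolpath
G21 ; units = mm
G90 ; absolute positioning
G28 ; home
; layer 1
G0 Z4.800
G0 X0.000 Y0.000
G1 X25.000 Y0.000
G1 X25.000 Y6.400
G1 X0.000 Y6.400
G1 X0.000 Y0.000
; layer 2
G0 Z9.600
G0 X0.000 Y0.000
G1 X25.000 Y0.000
G1 X25.000 Y4.800
G1 X0.000 Y4.800
G1 X0.000 Y0.000
; layer 3
G0 Z14.400
G0 X0.000 Y0.000
G1 X25.000 Y0.000
G1 X25.000 Y3.200
G1 X0.000 Y3.200
G1 X0.000 Y0.000
; layer 4
G0 Z19.200
G0 X0.000 Y0.000
G1 X25.000 Y0.000
G1 X25.000 Y1.600
G1 X0.000 Y1.600
G1 X0.000 Y0.000
M2 ; end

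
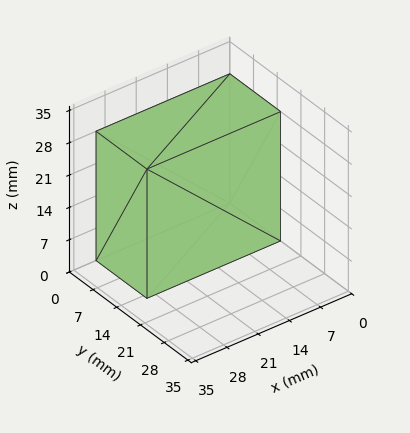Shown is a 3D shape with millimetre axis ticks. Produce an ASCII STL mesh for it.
Reading the render: the shape is a rectangular box, roughly 30 × 15 mm footprint and 28 mm tall (dimensions read to the nearest mm from the axis ticks). For the STL, each face is triangulated and given an outward normal.

solid part
  facet normal 0.0000 0.0000 -1.0000
    outer loop
      vertex 30.000 15.000 0.000
      vertex 30.000 0.000 0.000
      vertex 0.000 0.000 0.000
    endloop
  endfacet
  facet normal 0.0000 0.0000 -1.0000
    outer loop
      vertex 0.000 15.000 0.000
      vertex 30.000 15.000 0.000
      vertex 0.000 0.000 0.000
    endloop
  endfacet
  facet normal 0.0000 0.0000 1.0000
    outer loop
      vertex 0.000 0.000 28.000
      vertex 30.000 0.000 28.000
      vertex 30.000 15.000 28.000
    endloop
  endfacet
  facet normal 0.0000 0.0000 1.0000
    outer loop
      vertex 0.000 0.000 28.000
      vertex 30.000 15.000 28.000
      vertex 0.000 15.000 28.000
    endloop
  endfacet
  facet normal 0.0000 -1.0000 0.0000
    outer loop
      vertex 0.000 0.000 0.000
      vertex 30.000 0.000 0.000
      vertex 30.000 0.000 28.000
    endloop
  endfacet
  facet normal 0.0000 -1.0000 0.0000
    outer loop
      vertex 0.000 0.000 0.000
      vertex 30.000 0.000 28.000
      vertex 0.000 0.000 28.000
    endloop
  endfacet
  facet normal 0.0000 1.0000 0.0000
    outer loop
      vertex 30.000 15.000 28.000
      vertex 30.000 15.000 0.000
      vertex 0.000 15.000 0.000
    endloop
  endfacet
  facet normal 0.0000 1.0000 0.0000
    outer loop
      vertex 0.000 15.000 28.000
      vertex 30.000 15.000 28.000
      vertex 0.000 15.000 0.000
    endloop
  endfacet
  facet normal -1.0000 0.0000 0.0000
    outer loop
      vertex 0.000 15.000 28.000
      vertex 0.000 15.000 0.000
      vertex 0.000 0.000 0.000
    endloop
  endfacet
  facet normal -1.0000 0.0000 0.0000
    outer loop
      vertex 0.000 0.000 28.000
      vertex 0.000 15.000 28.000
      vertex 0.000 0.000 0.000
    endloop
  endfacet
  facet normal 1.0000 0.0000 0.0000
    outer loop
      vertex 30.000 0.000 0.000
      vertex 30.000 15.000 0.000
      vertex 30.000 15.000 28.000
    endloop
  endfacet
  facet normal 1.0000 0.0000 0.0000
    outer loop
      vertex 30.000 0.000 0.000
      vertex 30.000 15.000 28.000
      vertex 30.000 0.000 28.000
    endloop
  endfacet
endsolid part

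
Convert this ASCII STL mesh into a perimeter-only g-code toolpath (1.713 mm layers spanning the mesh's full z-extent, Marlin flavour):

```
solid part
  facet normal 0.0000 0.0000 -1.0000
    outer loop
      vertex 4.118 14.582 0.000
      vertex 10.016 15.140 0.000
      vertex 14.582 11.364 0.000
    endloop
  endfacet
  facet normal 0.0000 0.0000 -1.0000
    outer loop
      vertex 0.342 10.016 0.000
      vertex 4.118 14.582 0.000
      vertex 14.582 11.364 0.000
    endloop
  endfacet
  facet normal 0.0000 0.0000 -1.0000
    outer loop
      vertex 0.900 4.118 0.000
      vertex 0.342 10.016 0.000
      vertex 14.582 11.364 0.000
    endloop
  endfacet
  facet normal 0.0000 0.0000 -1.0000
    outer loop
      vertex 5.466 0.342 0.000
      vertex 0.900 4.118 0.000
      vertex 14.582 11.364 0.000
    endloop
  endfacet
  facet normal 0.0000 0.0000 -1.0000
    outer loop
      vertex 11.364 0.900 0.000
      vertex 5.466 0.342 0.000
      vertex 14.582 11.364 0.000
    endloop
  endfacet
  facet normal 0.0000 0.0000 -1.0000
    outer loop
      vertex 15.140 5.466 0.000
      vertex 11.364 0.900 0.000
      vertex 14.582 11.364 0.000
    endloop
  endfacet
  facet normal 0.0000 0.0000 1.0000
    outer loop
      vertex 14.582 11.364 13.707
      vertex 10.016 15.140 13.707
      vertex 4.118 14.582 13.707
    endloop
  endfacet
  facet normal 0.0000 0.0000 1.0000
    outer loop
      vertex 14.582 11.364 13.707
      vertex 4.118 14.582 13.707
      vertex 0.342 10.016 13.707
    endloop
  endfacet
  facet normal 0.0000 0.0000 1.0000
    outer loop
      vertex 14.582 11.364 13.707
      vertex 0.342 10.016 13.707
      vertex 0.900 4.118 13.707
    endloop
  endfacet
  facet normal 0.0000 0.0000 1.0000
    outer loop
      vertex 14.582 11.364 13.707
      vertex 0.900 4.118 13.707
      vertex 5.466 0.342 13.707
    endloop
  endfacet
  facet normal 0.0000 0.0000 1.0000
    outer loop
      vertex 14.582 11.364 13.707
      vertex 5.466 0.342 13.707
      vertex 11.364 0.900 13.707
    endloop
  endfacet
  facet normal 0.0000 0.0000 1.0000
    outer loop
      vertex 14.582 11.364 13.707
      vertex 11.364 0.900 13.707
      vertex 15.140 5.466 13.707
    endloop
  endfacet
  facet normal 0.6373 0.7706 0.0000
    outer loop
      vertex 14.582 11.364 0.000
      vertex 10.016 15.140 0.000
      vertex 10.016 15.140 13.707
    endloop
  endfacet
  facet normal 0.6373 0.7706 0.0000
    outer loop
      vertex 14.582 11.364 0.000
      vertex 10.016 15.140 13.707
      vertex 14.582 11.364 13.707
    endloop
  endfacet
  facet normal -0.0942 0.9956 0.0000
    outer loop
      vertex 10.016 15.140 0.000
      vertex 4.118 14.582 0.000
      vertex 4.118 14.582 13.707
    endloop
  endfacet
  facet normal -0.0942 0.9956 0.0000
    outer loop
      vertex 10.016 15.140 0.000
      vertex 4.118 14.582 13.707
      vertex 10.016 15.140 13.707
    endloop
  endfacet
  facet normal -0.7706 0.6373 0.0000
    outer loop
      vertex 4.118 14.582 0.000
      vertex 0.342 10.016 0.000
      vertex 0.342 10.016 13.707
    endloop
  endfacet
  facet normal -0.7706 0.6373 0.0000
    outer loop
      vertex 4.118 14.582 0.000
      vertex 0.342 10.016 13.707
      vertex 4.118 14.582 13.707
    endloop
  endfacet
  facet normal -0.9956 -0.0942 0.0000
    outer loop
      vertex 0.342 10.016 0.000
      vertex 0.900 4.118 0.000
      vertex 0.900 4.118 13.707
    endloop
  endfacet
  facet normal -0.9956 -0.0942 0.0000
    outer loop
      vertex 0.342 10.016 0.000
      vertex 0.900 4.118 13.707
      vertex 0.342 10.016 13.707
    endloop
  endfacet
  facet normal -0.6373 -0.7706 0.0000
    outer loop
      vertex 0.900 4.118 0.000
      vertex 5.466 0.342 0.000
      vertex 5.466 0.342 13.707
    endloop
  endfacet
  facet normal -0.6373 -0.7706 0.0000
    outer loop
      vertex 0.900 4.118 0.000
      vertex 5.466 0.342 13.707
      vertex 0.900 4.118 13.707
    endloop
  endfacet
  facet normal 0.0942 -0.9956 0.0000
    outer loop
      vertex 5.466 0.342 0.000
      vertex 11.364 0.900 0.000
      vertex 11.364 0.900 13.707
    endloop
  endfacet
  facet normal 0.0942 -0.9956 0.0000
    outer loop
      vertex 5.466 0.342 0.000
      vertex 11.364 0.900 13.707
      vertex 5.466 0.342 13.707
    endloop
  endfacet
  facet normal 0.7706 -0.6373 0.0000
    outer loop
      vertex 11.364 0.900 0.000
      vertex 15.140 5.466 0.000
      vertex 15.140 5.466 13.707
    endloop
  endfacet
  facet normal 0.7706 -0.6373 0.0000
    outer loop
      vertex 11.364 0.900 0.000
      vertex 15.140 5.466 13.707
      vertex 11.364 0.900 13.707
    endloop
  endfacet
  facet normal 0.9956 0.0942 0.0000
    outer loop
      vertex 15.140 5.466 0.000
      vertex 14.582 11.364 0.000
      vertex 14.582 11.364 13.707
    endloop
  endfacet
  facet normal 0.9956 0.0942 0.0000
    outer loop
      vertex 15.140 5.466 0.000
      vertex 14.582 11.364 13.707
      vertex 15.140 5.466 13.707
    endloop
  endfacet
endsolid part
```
; perimeter-only toolpath
G21 ; units = mm
G90 ; absolute positioning
G28 ; home
; layer 1
G0 Z1.713
G0 X14.582 Y11.364
G1 X10.016 Y15.140
G1 X4.118 Y14.582
G1 X0.342 Y10.016
G1 X0.900 Y4.118
G1 X5.466 Y0.342
G1 X11.364 Y0.900
G1 X15.140 Y5.466
G1 X14.582 Y11.364
; layer 2
G0 Z3.427
G0 X14.582 Y11.364
G1 X10.016 Y15.140
G1 X4.118 Y14.582
G1 X0.342 Y10.016
G1 X0.900 Y4.118
G1 X5.466 Y0.342
G1 X11.364 Y0.900
G1 X15.140 Y5.466
G1 X14.582 Y11.364
; layer 3
G0 Z5.140
G0 X14.582 Y11.364
G1 X10.016 Y15.140
G1 X4.118 Y14.582
G1 X0.342 Y10.016
G1 X0.900 Y4.118
G1 X5.466 Y0.342
G1 X11.364 Y0.900
G1 X15.140 Y5.466
G1 X14.582 Y11.364
; layer 4
G0 Z6.854
G0 X14.582 Y11.364
G1 X10.016 Y15.140
G1 X4.118 Y14.582
G1 X0.342 Y10.016
G1 X0.900 Y4.118
G1 X5.466 Y0.342
G1 X11.364 Y0.900
G1 X15.140 Y5.466
G1 X14.582 Y11.364
; layer 5
G0 Z8.567
G0 X14.582 Y11.364
G1 X10.016 Y15.140
G1 X4.118 Y14.582
G1 X0.342 Y10.016
G1 X0.900 Y4.118
G1 X5.466 Y0.342
G1 X11.364 Y0.900
G1 X15.140 Y5.466
G1 X14.582 Y11.364
; layer 6
G0 Z10.280
G0 X14.582 Y11.364
G1 X10.016 Y15.140
G1 X4.118 Y14.582
G1 X0.342 Y10.016
G1 X0.900 Y4.118
G1 X5.466 Y0.342
G1 X11.364 Y0.900
G1 X15.140 Y5.466
G1 X14.582 Y11.364
; layer 7
G0 Z11.994
G0 X14.582 Y11.364
G1 X10.016 Y15.140
G1 X4.118 Y14.582
G1 X0.342 Y10.016
G1 X0.900 Y4.118
G1 X5.466 Y0.342
G1 X11.364 Y0.900
G1 X15.140 Y5.466
G1 X14.582 Y11.364
; layer 8
G0 Z13.707
G0 X14.582 Y11.364
G1 X10.016 Y15.140
G1 X4.118 Y14.582
G1 X0.342 Y10.016
G1 X0.900 Y4.118
G1 X5.466 Y0.342
G1 X11.364 Y0.900
G1 X15.140 Y5.466
G1 X14.582 Y11.364
M2 ; end

The solid is a regular 8-sided prism (a cylinder approximated with 8 flat sides), circumscribed radius ≈ 7.74 mm, height ≈ 13.7 mm. Slicing at Δz = 1.713 mm — 8 equal slices spanning the solid's height, so layer i sits at z = i·h/8 — gives 8 non-empty perimeters. Each is a 8-segment closed polygon; G0 lifts to the layer z and rapids to the start vertex, then G1 traces the edges.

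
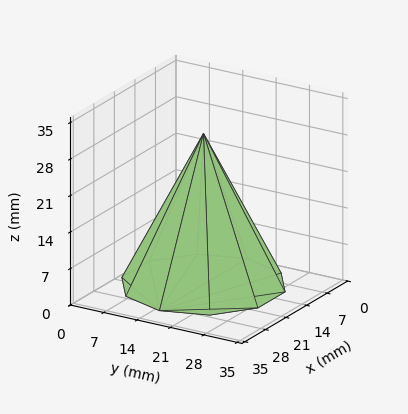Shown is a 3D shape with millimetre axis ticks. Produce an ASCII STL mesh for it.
Reading the render: the shape is a regular 10-sided pyramid, base circumscribed radius ≈ 15 mm, apex at z ≈ 29 mm (dimensions read to the nearest mm from the axis ticks). For the STL, each face is triangulated and given an outward normal.

solid part
  facet normal 0.0000 0.0000 -1.0000
    outer loop
      vertex 19.635 29.266 0.000
      vertex 27.135 23.817 0.000
      vertex 30.000 15.000 0.000
    endloop
  endfacet
  facet normal 0.0000 0.0000 -1.0000
    outer loop
      vertex 10.365 29.266 0.000
      vertex 19.635 29.266 0.000
      vertex 30.000 15.000 0.000
    endloop
  endfacet
  facet normal 0.0000 0.0000 -1.0000
    outer loop
      vertex 2.865 23.817 0.000
      vertex 10.365 29.266 0.000
      vertex 30.000 15.000 0.000
    endloop
  endfacet
  facet normal 0.0000 0.0000 -1.0000
    outer loop
      vertex 0.000 15.000 0.000
      vertex 2.865 23.817 0.000
      vertex 30.000 15.000 0.000
    endloop
  endfacet
  facet normal 0.0000 0.0000 -1.0000
    outer loop
      vertex 2.865 6.183 0.000
      vertex 0.000 15.000 0.000
      vertex 30.000 15.000 0.000
    endloop
  endfacet
  facet normal 0.0000 0.0000 -1.0000
    outer loop
      vertex 10.365 0.734 0.000
      vertex 2.865 6.183 0.000
      vertex 30.000 15.000 0.000
    endloop
  endfacet
  facet normal 0.0000 0.0000 -1.0000
    outer loop
      vertex 19.635 0.734 0.000
      vertex 10.365 0.734 0.000
      vertex 30.000 15.000 0.000
    endloop
  endfacet
  facet normal 0.0000 0.0000 -1.0000
    outer loop
      vertex 27.135 6.183 0.000
      vertex 19.635 0.734 0.000
      vertex 30.000 15.000 0.000
    endloop
  endfacet
  facet normal 0.8534 0.2773 0.4414
    outer loop
      vertex 30.000 15.000 0.000
      vertex 27.135 23.817 0.000
      vertex 15.000 15.000 29.000
    endloop
  endfacet
  facet normal 0.5274 0.7259 0.4414
    outer loop
      vertex 27.135 23.817 0.000
      vertex 19.635 29.266 0.000
      vertex 15.000 15.000 29.000
    endloop
  endfacet
  facet normal 0.0000 0.8973 0.4414
    outer loop
      vertex 19.635 29.266 0.000
      vertex 10.365 29.266 0.000
      vertex 15.000 15.000 29.000
    endloop
  endfacet
  facet normal -0.5274 0.7259 0.4414
    outer loop
      vertex 10.365 29.266 0.000
      vertex 2.865 23.817 0.000
      vertex 15.000 15.000 29.000
    endloop
  endfacet
  facet normal -0.8534 0.2773 0.4414
    outer loop
      vertex 2.865 23.817 0.000
      vertex 0.000 15.000 0.000
      vertex 15.000 15.000 29.000
    endloop
  endfacet
  facet normal -0.8534 -0.2773 0.4414
    outer loop
      vertex 0.000 15.000 0.000
      vertex 2.865 6.183 0.000
      vertex 15.000 15.000 29.000
    endloop
  endfacet
  facet normal -0.5274 -0.7259 0.4414
    outer loop
      vertex 2.865 6.183 0.000
      vertex 10.365 0.734 0.000
      vertex 15.000 15.000 29.000
    endloop
  endfacet
  facet normal 0.0000 -0.8973 0.4414
    outer loop
      vertex 10.365 0.734 0.000
      vertex 19.635 0.734 0.000
      vertex 15.000 15.000 29.000
    endloop
  endfacet
  facet normal 0.5274 -0.7259 0.4414
    outer loop
      vertex 19.635 0.734 0.000
      vertex 27.135 6.183 0.000
      vertex 15.000 15.000 29.000
    endloop
  endfacet
  facet normal 0.8534 -0.2773 0.4414
    outer loop
      vertex 27.135 6.183 0.000
      vertex 30.000 15.000 0.000
      vertex 15.000 15.000 29.000
    endloop
  endfacet
endsolid part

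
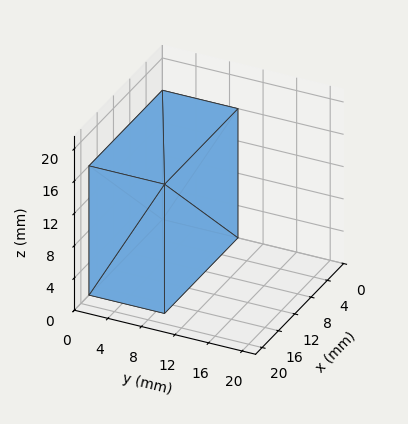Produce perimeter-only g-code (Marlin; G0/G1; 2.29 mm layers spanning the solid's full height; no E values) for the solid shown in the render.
Reading the render: the shape is a rectangular box, roughly 18 × 9 mm footprint and 16 mm tall (dimensions read to the nearest mm from the axis ticks). For the g-code, the solid's height is divided into equal slices at the stated Δz and each level perimeter traced with G1 moves after a G0 lift.

; perimeter-only toolpath
G21 ; units = mm
G90 ; absolute positioning
G28 ; home
; layer 1
G0 Z2.29
G0 X0.00 Y0.00
G1 X18.00 Y0.00
G1 X18.00 Y9.00
G1 X0.00 Y9.00
G1 X0.00 Y0.00
; layer 2
G0 Z4.57
G0 X0.00 Y0.00
G1 X18.00 Y0.00
G1 X18.00 Y9.00
G1 X0.00 Y9.00
G1 X0.00 Y0.00
; layer 3
G0 Z6.86
G0 X0.00 Y0.00
G1 X18.00 Y0.00
G1 X18.00 Y9.00
G1 X0.00 Y9.00
G1 X0.00 Y0.00
; layer 4
G0 Z9.14
G0 X0.00 Y0.00
G1 X18.00 Y0.00
G1 X18.00 Y9.00
G1 X0.00 Y9.00
G1 X0.00 Y0.00
; layer 5
G0 Z11.43
G0 X0.00 Y0.00
G1 X18.00 Y0.00
G1 X18.00 Y9.00
G1 X0.00 Y9.00
G1 X0.00 Y0.00
; layer 6
G0 Z13.71
G0 X0.00 Y0.00
G1 X18.00 Y0.00
G1 X18.00 Y9.00
G1 X0.00 Y9.00
G1 X0.00 Y0.00
; layer 7
G0 Z16.00
G0 X0.00 Y0.00
G1 X18.00 Y0.00
G1 X18.00 Y9.00
G1 X0.00 Y9.00
G1 X0.00 Y0.00
M2 ; end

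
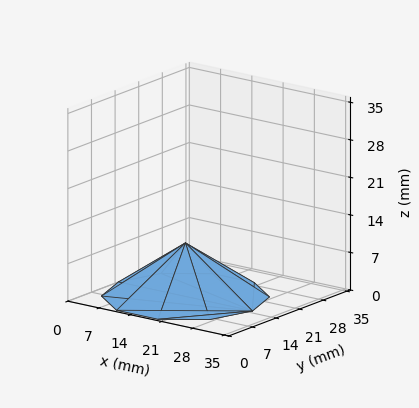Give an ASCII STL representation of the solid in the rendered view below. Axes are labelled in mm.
Reading the render: the shape is a regular 10-sided pyramid, base circumscribed radius ≈ 15 mm, apex at z ≈ 10 mm (dimensions read to the nearest mm from the axis ticks). For the STL, each face is triangulated and given an outward normal.

solid part
  facet normal 0.0000 0.0000 -1.0000
    outer loop
      vertex 19.64 29.27 0.00
      vertex 27.14 23.82 0.00
      vertex 30.00 15.00 0.00
    endloop
  endfacet
  facet normal 0.0000 0.0000 -1.0000
    outer loop
      vertex 10.36 29.27 0.00
      vertex 19.64 29.27 0.00
      vertex 30.00 15.00 0.00
    endloop
  endfacet
  facet normal 0.0000 0.0000 -1.0000
    outer loop
      vertex 2.86 23.82 0.00
      vertex 10.36 29.27 0.00
      vertex 30.00 15.00 0.00
    endloop
  endfacet
  facet normal 0.0000 0.0000 -1.0000
    outer loop
      vertex 0.00 15.00 0.00
      vertex 2.86 23.82 0.00
      vertex 30.00 15.00 0.00
    endloop
  endfacet
  facet normal 0.0000 0.0000 -1.0000
    outer loop
      vertex 2.86 6.18 0.00
      vertex 0.00 15.00 0.00
      vertex 30.00 15.00 0.00
    endloop
  endfacet
  facet normal 0.0000 0.0000 -1.0000
    outer loop
      vertex 10.36 0.73 0.00
      vertex 2.86 6.18 0.00
      vertex 30.00 15.00 0.00
    endloop
  endfacet
  facet normal 0.0000 0.0000 -1.0000
    outer loop
      vertex 19.64 0.73 0.00
      vertex 10.36 0.73 0.00
      vertex 30.00 15.00 0.00
    endloop
  endfacet
  facet normal 0.0000 0.0000 -1.0000
    outer loop
      vertex 27.14 6.18 0.00
      vertex 19.64 0.73 0.00
      vertex 30.00 15.00 0.00
    endloop
  endfacet
  facet normal 0.5459 0.1770 0.8189
    outer loop
      vertex 30.00 15.00 0.00
      vertex 27.14 23.82 0.00
      vertex 15.00 15.00 10.00
    endloop
  endfacet
  facet normal 0.3373 0.4642 0.8190
    outer loop
      vertex 27.14 23.82 0.00
      vertex 19.64 29.27 0.00
      vertex 15.00 15.00 10.00
    endloop
  endfacet
  facet normal 0.0000 0.5739 0.8189
    outer loop
      vertex 19.64 29.27 0.00
      vertex 10.36 29.27 0.00
      vertex 15.00 15.00 10.00
    endloop
  endfacet
  facet normal -0.3373 0.4642 0.8190
    outer loop
      vertex 10.36 29.27 0.00
      vertex 2.86 23.82 0.00
      vertex 15.00 15.00 10.00
    endloop
  endfacet
  facet normal -0.5459 0.1770 0.8189
    outer loop
      vertex 2.86 23.82 0.00
      vertex 0.00 15.00 0.00
      vertex 15.00 15.00 10.00
    endloop
  endfacet
  facet normal -0.5459 -0.1770 0.8189
    outer loop
      vertex 0.00 15.00 0.00
      vertex 2.86 6.18 0.00
      vertex 15.00 15.00 10.00
    endloop
  endfacet
  facet normal -0.3373 -0.4642 0.8190
    outer loop
      vertex 2.86 6.18 0.00
      vertex 10.36 0.73 0.00
      vertex 15.00 15.00 10.00
    endloop
  endfacet
  facet normal 0.0000 -0.5739 0.8189
    outer loop
      vertex 10.36 0.73 0.00
      vertex 19.64 0.73 0.00
      vertex 15.00 15.00 10.00
    endloop
  endfacet
  facet normal 0.3373 -0.4642 0.8190
    outer loop
      vertex 19.64 0.73 0.00
      vertex 27.14 6.18 0.00
      vertex 15.00 15.00 10.00
    endloop
  endfacet
  facet normal 0.5459 -0.1770 0.8189
    outer loop
      vertex 27.14 6.18 0.00
      vertex 30.00 15.00 0.00
      vertex 15.00 15.00 10.00
    endloop
  endfacet
endsolid part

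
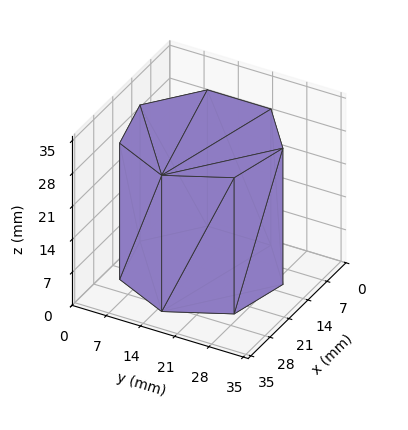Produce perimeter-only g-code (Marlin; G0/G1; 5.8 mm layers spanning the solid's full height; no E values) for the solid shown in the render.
Reading the render: the shape is a regular 7-sided prism (a cylinder approximated with 7 flat sides), circumscribed radius ≈ 15 mm, height ≈ 29 mm (dimensions read to the nearest mm from the axis ticks). For the g-code, the solid's height is divided into equal slices at the stated Δz and each level perimeter traced with G1 moves after a G0 lift.

; perimeter-only toolpath
G21 ; units = mm
G90 ; absolute positioning
G28 ; home
; layer 1
G0 Z5.8
G0 X30.0 Y15.0
G1 X24.4 Y26.7
G1 X11.7 Y29.6
G1 X1.5 Y21.5
G1 X1.5 Y8.5
G1 X11.7 Y0.4
G1 X24.4 Y3.3
G1 X30.0 Y15.0
; layer 2
G0 Z11.6
G0 X30.0 Y15.0
G1 X24.4 Y26.7
G1 X11.7 Y29.6
G1 X1.5 Y21.5
G1 X1.5 Y8.5
G1 X11.7 Y0.4
G1 X24.4 Y3.3
G1 X30.0 Y15.0
; layer 3
G0 Z17.4
G0 X30.0 Y15.0
G1 X24.4 Y26.7
G1 X11.7 Y29.6
G1 X1.5 Y21.5
G1 X1.5 Y8.5
G1 X11.7 Y0.4
G1 X24.4 Y3.3
G1 X30.0 Y15.0
; layer 4
G0 Z23.2
G0 X30.0 Y15.0
G1 X24.4 Y26.7
G1 X11.7 Y29.6
G1 X1.5 Y21.5
G1 X1.5 Y8.5
G1 X11.7 Y0.4
G1 X24.4 Y3.3
G1 X30.0 Y15.0
; layer 5
G0 Z29.0
G0 X30.0 Y15.0
G1 X24.4 Y26.7
G1 X11.7 Y29.6
G1 X1.5 Y21.5
G1 X1.5 Y8.5
G1 X11.7 Y0.4
G1 X24.4 Y3.3
G1 X30.0 Y15.0
M2 ; end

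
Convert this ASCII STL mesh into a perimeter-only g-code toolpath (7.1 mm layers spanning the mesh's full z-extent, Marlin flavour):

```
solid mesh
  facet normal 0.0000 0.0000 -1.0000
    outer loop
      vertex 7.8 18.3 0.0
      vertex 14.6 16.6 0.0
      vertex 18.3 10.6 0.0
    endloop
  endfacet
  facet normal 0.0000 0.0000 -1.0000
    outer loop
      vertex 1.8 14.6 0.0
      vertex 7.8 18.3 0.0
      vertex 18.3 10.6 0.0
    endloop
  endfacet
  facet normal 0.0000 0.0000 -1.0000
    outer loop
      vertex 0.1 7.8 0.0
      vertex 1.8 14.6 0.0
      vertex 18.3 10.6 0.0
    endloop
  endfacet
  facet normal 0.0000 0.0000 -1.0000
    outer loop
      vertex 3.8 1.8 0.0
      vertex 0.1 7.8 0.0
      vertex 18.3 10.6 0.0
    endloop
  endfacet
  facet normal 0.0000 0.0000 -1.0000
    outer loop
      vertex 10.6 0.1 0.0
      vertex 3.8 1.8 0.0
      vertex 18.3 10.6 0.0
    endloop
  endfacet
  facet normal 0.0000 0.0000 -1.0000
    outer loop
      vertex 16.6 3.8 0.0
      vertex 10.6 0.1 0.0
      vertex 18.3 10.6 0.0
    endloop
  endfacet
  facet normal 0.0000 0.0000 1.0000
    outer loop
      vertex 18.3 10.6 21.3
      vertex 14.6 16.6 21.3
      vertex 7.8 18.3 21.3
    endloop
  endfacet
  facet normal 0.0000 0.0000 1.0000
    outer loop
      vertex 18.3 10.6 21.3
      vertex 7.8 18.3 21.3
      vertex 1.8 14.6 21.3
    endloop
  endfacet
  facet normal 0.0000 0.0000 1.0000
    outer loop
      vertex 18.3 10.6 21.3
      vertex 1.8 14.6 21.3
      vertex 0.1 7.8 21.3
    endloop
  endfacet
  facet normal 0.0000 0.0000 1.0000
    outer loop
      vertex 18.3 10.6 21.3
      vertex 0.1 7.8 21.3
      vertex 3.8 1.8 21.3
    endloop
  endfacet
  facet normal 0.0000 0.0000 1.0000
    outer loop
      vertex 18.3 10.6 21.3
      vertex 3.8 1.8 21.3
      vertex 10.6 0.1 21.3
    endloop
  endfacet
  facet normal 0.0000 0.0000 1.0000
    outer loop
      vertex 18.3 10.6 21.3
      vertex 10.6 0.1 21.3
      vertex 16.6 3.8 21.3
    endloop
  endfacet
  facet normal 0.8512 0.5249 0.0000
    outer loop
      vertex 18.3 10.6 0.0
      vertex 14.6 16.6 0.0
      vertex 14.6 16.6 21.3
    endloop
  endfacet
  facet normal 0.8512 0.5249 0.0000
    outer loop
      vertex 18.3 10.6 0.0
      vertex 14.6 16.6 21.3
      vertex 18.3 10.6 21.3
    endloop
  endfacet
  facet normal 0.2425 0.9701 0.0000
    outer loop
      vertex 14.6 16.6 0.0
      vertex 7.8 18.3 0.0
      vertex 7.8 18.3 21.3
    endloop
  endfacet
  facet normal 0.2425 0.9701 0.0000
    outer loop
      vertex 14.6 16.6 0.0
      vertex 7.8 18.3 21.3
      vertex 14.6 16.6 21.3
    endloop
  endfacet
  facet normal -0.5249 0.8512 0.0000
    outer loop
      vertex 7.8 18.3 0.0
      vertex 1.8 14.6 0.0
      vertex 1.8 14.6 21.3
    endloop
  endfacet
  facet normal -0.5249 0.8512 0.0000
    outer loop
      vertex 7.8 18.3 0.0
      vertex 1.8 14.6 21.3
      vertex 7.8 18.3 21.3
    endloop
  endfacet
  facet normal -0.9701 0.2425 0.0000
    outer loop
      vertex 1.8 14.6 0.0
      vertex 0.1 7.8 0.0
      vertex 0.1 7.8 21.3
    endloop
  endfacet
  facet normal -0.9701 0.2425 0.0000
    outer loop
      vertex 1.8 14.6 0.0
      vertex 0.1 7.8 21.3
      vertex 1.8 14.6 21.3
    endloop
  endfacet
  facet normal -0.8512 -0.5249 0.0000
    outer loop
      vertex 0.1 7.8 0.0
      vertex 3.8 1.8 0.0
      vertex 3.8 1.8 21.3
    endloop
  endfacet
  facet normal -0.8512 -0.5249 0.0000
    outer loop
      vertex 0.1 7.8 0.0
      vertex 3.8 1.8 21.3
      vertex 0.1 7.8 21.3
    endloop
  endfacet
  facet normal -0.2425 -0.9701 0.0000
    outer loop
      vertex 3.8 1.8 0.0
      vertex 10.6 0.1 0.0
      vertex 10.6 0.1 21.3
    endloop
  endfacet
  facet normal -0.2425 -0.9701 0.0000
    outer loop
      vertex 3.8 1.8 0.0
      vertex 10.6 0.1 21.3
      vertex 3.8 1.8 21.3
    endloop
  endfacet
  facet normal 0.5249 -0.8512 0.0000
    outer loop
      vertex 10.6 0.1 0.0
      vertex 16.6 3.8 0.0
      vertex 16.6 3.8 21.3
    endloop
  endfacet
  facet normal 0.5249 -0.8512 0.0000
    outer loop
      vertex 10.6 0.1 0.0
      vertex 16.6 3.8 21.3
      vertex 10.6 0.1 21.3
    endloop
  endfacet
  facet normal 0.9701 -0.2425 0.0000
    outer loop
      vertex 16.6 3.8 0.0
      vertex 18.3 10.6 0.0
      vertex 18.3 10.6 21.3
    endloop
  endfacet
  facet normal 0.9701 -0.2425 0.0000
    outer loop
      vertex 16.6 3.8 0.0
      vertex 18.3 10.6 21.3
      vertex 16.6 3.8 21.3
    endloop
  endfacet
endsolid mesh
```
; perimeter-only toolpath
G21 ; units = mm
G90 ; absolute positioning
G28 ; home
; layer 1
G0 Z7.1
G0 X18.3 Y10.6
G1 X14.6 Y16.6
G1 X7.8 Y18.3
G1 X1.8 Y14.6
G1 X0.1 Y7.8
G1 X3.8 Y1.8
G1 X10.6 Y0.1
G1 X16.6 Y3.8
G1 X18.3 Y10.6
; layer 2
G0 Z14.2
G0 X18.3 Y10.6
G1 X14.6 Y16.6
G1 X7.8 Y18.3
G1 X1.8 Y14.6
G1 X0.1 Y7.8
G1 X3.8 Y1.8
G1 X10.6 Y0.1
G1 X16.6 Y3.8
G1 X18.3 Y10.6
; layer 3
G0 Z21.3
G0 X18.3 Y10.6
G1 X14.6 Y16.6
G1 X7.8 Y18.3
G1 X1.8 Y14.6
G1 X0.1 Y7.8
G1 X3.8 Y1.8
G1 X10.6 Y0.1
G1 X16.6 Y3.8
G1 X18.3 Y10.6
M2 ; end

The solid is a regular 8-sided prism (a cylinder approximated with 8 flat sides), circumscribed radius ≈ 9.2 mm, height ≈ 21.3 mm. Slicing at Δz = 7.1 mm — 3 equal slices spanning the solid's height, so layer i sits at z = i·h/3 — gives 3 non-empty perimeters. Each is a 8-segment closed polygon; G0 lifts to the layer z and rapids to the start vertex, then G1 traces the edges.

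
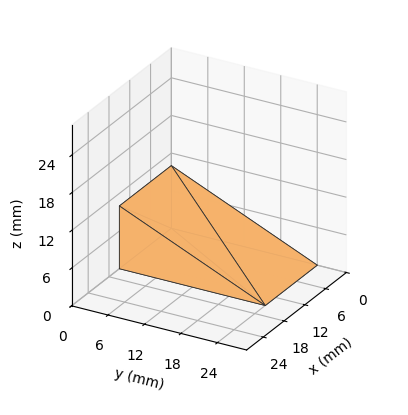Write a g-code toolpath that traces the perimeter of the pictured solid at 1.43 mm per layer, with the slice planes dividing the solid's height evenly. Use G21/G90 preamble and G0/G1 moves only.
Reading the render: the shape is a wedge (ramp): 15 × 24 mm base, rising to 10 mm along the y=0 edge and sloping linearly to z=0 at y=24 (dimensions read to the nearest mm from the axis ticks). For the g-code, the solid's height is divided into equal slices at the stated Δz and each level perimeter traced with G1 moves after a G0 lift.

; perimeter-only toolpath
G21 ; units = mm
G90 ; absolute positioning
G28 ; home
; layer 1
G0 Z1.43
G0 X0.00 Y0.00
G1 X15.00 Y0.00
G1 X15.00 Y20.57
G1 X0.00 Y20.57
G1 X0.00 Y0.00
; layer 2
G0 Z2.86
G0 X0.00 Y0.00
G1 X15.00 Y0.00
G1 X15.00 Y17.14
G1 X0.00 Y17.14
G1 X0.00 Y0.00
; layer 3
G0 Z4.29
G0 X0.00 Y0.00
G1 X15.00 Y0.00
G1 X15.00 Y13.71
G1 X0.00 Y13.71
G1 X0.00 Y0.00
; layer 4
G0 Z5.71
G0 X0.00 Y0.00
G1 X15.00 Y0.00
G1 X15.00 Y10.29
G1 X0.00 Y10.29
G1 X0.00 Y0.00
; layer 5
G0 Z7.14
G0 X0.00 Y0.00
G1 X15.00 Y0.00
G1 X15.00 Y6.86
G1 X0.00 Y6.86
G1 X0.00 Y0.00
; layer 6
G0 Z8.57
G0 X0.00 Y0.00
G1 X15.00 Y0.00
G1 X15.00 Y3.43
G1 X0.00 Y3.43
G1 X0.00 Y0.00
M2 ; end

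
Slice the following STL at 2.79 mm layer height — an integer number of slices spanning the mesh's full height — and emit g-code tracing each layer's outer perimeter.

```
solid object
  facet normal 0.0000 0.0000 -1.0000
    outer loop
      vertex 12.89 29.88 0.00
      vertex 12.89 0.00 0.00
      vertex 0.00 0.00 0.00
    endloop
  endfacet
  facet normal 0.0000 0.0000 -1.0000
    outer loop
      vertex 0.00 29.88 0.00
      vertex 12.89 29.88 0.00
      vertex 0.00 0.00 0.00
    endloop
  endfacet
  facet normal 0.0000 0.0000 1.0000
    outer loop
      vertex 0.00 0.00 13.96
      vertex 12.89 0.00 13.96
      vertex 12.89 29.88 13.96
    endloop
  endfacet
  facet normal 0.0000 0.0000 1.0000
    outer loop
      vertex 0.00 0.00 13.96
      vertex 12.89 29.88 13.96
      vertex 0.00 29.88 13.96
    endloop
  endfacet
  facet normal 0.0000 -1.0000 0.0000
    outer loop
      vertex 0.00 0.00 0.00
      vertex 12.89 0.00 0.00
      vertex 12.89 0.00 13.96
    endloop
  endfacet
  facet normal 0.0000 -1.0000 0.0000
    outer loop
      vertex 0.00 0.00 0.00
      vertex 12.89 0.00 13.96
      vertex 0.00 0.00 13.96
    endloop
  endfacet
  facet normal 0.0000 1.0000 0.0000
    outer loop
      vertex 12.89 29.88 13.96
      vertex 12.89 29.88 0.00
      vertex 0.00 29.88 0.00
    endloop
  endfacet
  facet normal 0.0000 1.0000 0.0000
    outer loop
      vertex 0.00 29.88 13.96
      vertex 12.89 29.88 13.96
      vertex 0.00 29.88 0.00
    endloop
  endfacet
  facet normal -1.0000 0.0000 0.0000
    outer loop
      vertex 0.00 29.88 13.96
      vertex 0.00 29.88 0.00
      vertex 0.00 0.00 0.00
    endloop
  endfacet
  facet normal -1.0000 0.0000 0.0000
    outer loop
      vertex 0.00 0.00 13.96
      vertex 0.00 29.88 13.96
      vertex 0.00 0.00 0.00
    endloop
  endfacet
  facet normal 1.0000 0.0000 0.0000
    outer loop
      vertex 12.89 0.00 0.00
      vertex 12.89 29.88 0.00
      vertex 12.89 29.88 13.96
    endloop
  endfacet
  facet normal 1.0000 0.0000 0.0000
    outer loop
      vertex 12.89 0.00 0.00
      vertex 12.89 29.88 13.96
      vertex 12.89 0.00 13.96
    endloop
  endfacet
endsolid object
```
; perimeter-only toolpath
G21 ; units = mm
G90 ; absolute positioning
G28 ; home
; layer 1
G0 Z2.79
G0 X0.00 Y0.00
G1 X12.89 Y0.00
G1 X12.89 Y29.88
G1 X0.00 Y29.88
G1 X0.00 Y0.00
; layer 2
G0 Z5.58
G0 X0.00 Y0.00
G1 X12.89 Y0.00
G1 X12.89 Y29.88
G1 X0.00 Y29.88
G1 X0.00 Y0.00
; layer 3
G0 Z8.38
G0 X0.00 Y0.00
G1 X12.89 Y0.00
G1 X12.89 Y29.88
G1 X0.00 Y29.88
G1 X0.00 Y0.00
; layer 4
G0 Z11.17
G0 X0.00 Y0.00
G1 X12.89 Y0.00
G1 X12.89 Y29.88
G1 X0.00 Y29.88
G1 X0.00 Y0.00
; layer 5
G0 Z13.96
G0 X0.00 Y0.00
G1 X12.89 Y0.00
G1 X12.89 Y29.88
G1 X0.00 Y29.88
G1 X0.00 Y0.00
M2 ; end

The solid is a rectangular box, roughly 12.9 × 29.9 mm footprint and 14 mm tall. Slicing at Δz = 2.79 mm — 5 equal slices spanning the solid's height, so layer i sits at z = i·h/5 — gives 5 non-empty perimeters. Each is a 4-segment closed polygon; G0 lifts to the layer z and rapids to the start vertex, then G1 traces the edges.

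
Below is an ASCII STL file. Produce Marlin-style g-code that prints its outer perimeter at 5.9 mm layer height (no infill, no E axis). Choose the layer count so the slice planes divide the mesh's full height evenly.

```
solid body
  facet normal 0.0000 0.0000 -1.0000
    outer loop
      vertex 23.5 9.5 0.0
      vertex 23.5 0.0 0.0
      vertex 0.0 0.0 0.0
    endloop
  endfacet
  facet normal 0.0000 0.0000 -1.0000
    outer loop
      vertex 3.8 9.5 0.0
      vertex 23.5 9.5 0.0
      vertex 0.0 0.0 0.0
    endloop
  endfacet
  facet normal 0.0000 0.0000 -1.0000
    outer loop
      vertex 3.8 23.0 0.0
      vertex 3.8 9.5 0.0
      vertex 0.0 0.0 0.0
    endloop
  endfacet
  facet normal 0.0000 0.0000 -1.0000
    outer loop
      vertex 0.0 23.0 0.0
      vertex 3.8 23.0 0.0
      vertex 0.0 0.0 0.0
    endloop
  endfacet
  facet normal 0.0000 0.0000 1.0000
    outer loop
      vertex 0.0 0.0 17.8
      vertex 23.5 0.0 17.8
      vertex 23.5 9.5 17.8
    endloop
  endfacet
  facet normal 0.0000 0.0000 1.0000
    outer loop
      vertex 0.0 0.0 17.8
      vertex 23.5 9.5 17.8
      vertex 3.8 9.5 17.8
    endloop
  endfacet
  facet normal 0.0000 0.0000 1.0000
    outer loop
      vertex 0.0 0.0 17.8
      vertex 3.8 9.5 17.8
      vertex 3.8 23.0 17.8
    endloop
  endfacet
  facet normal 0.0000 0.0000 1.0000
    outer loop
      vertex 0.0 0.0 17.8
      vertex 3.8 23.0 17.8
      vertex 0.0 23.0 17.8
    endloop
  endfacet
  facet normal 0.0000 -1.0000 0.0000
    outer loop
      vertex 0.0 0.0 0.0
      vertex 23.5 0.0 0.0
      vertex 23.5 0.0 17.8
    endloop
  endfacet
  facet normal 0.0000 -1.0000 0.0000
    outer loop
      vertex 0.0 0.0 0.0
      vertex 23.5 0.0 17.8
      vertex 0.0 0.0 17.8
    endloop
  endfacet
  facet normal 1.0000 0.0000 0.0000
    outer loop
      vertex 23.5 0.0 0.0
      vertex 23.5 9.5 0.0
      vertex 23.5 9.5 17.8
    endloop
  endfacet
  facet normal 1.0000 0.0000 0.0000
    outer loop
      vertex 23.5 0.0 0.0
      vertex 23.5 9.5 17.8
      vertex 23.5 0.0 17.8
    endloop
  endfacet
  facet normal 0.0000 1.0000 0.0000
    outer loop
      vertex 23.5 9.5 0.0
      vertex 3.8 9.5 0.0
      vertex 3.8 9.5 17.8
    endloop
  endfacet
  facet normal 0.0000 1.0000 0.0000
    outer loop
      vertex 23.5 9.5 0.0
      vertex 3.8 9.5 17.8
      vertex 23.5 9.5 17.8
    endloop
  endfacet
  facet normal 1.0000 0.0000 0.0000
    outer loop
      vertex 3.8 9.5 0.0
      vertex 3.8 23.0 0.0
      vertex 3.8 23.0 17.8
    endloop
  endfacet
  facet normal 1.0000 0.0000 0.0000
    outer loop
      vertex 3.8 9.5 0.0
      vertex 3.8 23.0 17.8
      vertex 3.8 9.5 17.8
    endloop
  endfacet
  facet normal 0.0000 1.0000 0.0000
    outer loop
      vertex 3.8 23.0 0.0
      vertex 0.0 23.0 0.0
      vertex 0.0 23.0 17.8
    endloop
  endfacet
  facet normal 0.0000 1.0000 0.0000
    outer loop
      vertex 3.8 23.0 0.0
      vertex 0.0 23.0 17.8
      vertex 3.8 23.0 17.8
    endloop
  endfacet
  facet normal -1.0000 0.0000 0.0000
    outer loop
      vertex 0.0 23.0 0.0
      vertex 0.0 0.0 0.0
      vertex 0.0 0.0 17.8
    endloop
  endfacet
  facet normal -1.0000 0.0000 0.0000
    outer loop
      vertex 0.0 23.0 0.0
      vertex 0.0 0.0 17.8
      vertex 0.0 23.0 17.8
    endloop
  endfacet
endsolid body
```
; perimeter-only toolpath
G21 ; units = mm
G90 ; absolute positioning
G28 ; home
; layer 1
G0 Z5.9
G0 X0.0 Y0.0
G1 X23.5 Y0.0
G1 X23.5 Y9.5
G1 X3.8 Y9.5
G1 X3.8 Y23.0
G1 X0.0 Y23.0
G1 X0.0 Y0.0
; layer 2
G0 Z11.9
G0 X0.0 Y0.0
G1 X23.5 Y0.0
G1 X23.5 Y9.5
G1 X3.8 Y9.5
G1 X3.8 Y23.0
G1 X0.0 Y23.0
G1 X0.0 Y0.0
; layer 3
G0 Z17.8
G0 X0.0 Y0.0
G1 X23.5 Y0.0
G1 X23.5 Y9.5
G1 X3.8 Y9.5
G1 X3.8 Y23.0
G1 X0.0 Y23.0
G1 X0.0 Y0.0
M2 ; end

The solid is an L-shaped prism: outer 23.5 × 23 mm, arm thicknesses ≈ 9.5 mm (horizontal) and 3.8 mm (vertical), extruded 17.8 mm in z. Slicing at Δz = 5.9 mm — 3 equal slices spanning the solid's height, so layer i sits at z = i·h/3 — gives 3 non-empty perimeters. Each is a 6-segment closed polygon; G0 lifts to the layer z and rapids to the start vertex, then G1 traces the edges.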